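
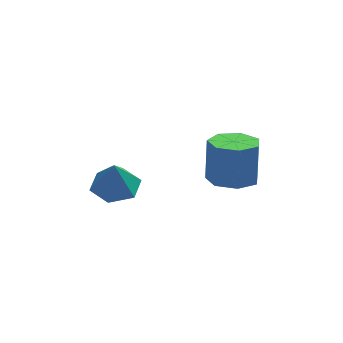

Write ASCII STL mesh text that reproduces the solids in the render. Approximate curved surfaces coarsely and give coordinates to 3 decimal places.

solid 
facet normal -0.111 -0.326 -0.939
outer loop
vertex 1.402 -4.01 2.873
vertex 0.488 -4.109 3.015
vertex 0.949 -3.364 2.702
endloop
endfacet
facet normal 0.820 0.503 -0.272
outer loop
vertex 1.402 -4.01 2.873
vertex 0.949 -3.364 2.702
vertex 1.586 -3.473 4.422
endloop
endfacet
facet normal 0.820 0.504 -0.272
outer loop
vertex 1.586 -3.473 4.422
vertex 0.949 -3.364 2.702
vertex 1.133 -2.827 4.252
endloop
endfacet
facet normal 0.112 0.326 0.939
outer loop
vertex 1.586 -3.473 4.422
vertex 1.133 -2.827 4.252
vertex 0.672 -3.571 4.565
endloop
endfacet
facet normal -0.112 -0.325 -0.939
outer loop
vertex 0.949 -3.364 2.702
vertex 0.488 -4.109 3.015
vertex 0.149 -3.278 2.768
endloop
endfacet
facet normal 0.073 0.940 -0.334
outer loop
vertex 0.949 -3.364 2.702
vertex 0.149 -3.278 2.768
vertex 1.133 -2.827 4.252
endloop
endfacet
facet normal 0.074 0.939 -0.335
outer loop
vertex 1.133 -2.827 4.252
vertex 0.149 -3.278 2.768
vertex 0.334 -2.741 4.317
endloop
endfacet
facet normal 0.111 0.326 0.939
outer loop
vertex 1.133 -2.827 4.252
vertex 0.334 -2.741 4.317
vertex 0.672 -3.571 4.565
endloop
endfacet
facet normal -0.112 -0.325 -0.939
outer loop
vertex 0.149 -3.278 2.768
vertex 0.488 -4.109 3.015
vertex -0.395 -3.818 3.02
endloop
endfacet
facet normal -0.730 0.668 -0.144
outer loop
vertex 0.149 -3.278 2.768
vertex -0.395 -3.818 3.02
vertex 0.334 -2.741 4.317
endloop
endfacet
facet normal -0.729 0.668 -0.145
outer loop
vertex 0.334 -2.741 4.317
vertex -0.395 -3.818 3.02
vertex -0.211 -3.281 4.569
endloop
endfacet
facet normal 0.111 0.326 0.939
outer loop
vertex 0.334 -2.741 4.317
vertex -0.211 -3.281 4.569
vertex 0.672 -3.571 4.565
endloop
endfacet
facet normal -0.112 -0.325 -0.939
outer loop
vertex -0.395 -3.818 3.02
vertex 0.488 -4.109 3.015
vertex -0.275 -4.576 3.268
endloop
endfacet
facet normal -0.983 -0.105 0.153
outer loop
vertex -0.395 -3.818 3.02
vertex -0.275 -4.576 3.268
vertex -0.211 -3.281 4.569
endloop
endfacet
facet normal -0.983 -0.105 0.153
outer loop
vertex -0.211 -3.281 4.569
vertex -0.275 -4.576 3.268
vertex -0.091 -4.039 4.817
endloop
endfacet
facet normal 0.111 0.325 0.939
outer loop
vertex -0.211 -3.281 4.569
vertex -0.091 -4.039 4.817
vertex 0.672 -3.571 4.565
endloop
endfacet
facet normal -0.112 -0.326 -0.939
outer loop
vertex -0.275 -4.576 3.268
vertex 0.488 -4.109 3.015
vertex 0.42 -4.982 3.326
endloop
endfacet
facet normal -0.496 -0.801 0.336
outer loop
vertex -0.275 -4.576 3.268
vertex 0.42 -4.982 3.326
vertex -0.091 -4.039 4.817
endloop
endfacet
facet normal -0.496 -0.800 0.336
outer loop
vertex -0.091 -4.039 4.817
vertex 0.42 -4.982 3.326
vertex 0.604 -4.445 4.876
endloop
endfacet
facet normal 0.110 0.326 0.939
outer loop
vertex -0.091 -4.039 4.817
vertex 0.604 -4.445 4.876
vertex 0.672 -3.571 4.565
endloop
endfacet
facet normal -0.112 -0.326 -0.939
outer loop
vertex 0.42 -4.982 3.326
vertex 0.488 -4.109 3.015
vertex 1.166 -4.731 3.15
endloop
endfacet
facet normal 0.363 -0.893 0.266
outer loop
vertex 0.42 -4.982 3.326
vertex 1.166 -4.731 3.15
vertex 0.604 -4.445 4.876
endloop
endfacet
facet normal 0.364 -0.892 0.266
outer loop
vertex 0.604 -4.445 4.876
vertex 1.166 -4.731 3.15
vertex 1.35 -4.193 4.7
endloop
endfacet
facet normal 0.112 0.325 0.939
outer loop
vertex 0.604 -4.445 4.876
vertex 1.35 -4.193 4.7
vertex 0.672 -3.571 4.565
endloop
endfacet
facet normal -0.111 -0.325 -0.939
outer loop
vertex 1.166 -4.731 3.15
vertex 0.488 -4.109 3.015
vertex 1.402 -4.01 2.873
endloop
endfacet
facet normal 0.950 -0.313 -0.004
outer loop
vertex 1.166 -4.731 3.15
vertex 1.402 -4.01 2.873
vertex 1.35 -4.193 4.7
endloop
endfacet
facet normal 0.950 -0.313 -0.004
outer loop
vertex 1.35 -4.193 4.7
vertex 1.402 -4.01 2.873
vertex 1.586 -3.473 4.422
endloop
endfacet
facet normal 0.112 0.326 0.939
outer loop
vertex 1.35 -4.193 4.7
vertex 1.586 -3.473 4.422
vertex 0.672 -3.571 4.565
endloop
endfacet
facet normal 0.047 0.108 -0.993
outer loop
vertex -2.301 -2.328 1.911
vertex -3.229 -2.35 1.865
vertex -2.788 -1.539 1.974
endloop
endfacet
facet normal 0.698 0.383 0.605
outer loop
vertex -2.301 -2.328 1.911
vertex -2.788 -1.539 1.974
vertex -3.291 -2.49 3.155
endloop
endfacet
facet normal 0.048 0.107 -0.993
outer loop
vertex -2.788 -1.539 1.974
vertex -3.229 -2.35 1.865
vertex -3.716 -1.56 1.927
endloop
endfacet
facet normal -0.049 0.788 0.614
outer loop
vertex -2.788 -1.539 1.974
vertex -3.716 -1.56 1.927
vertex -3.291 -2.49 3.155
endloop
endfacet
facet normal 0.048 0.107 -0.993
outer loop
vertex -3.716 -1.56 1.927
vertex -3.229 -2.35 1.865
vertex -4.158 -2.371 1.818
endloop
endfacet
facet normal -0.772 0.349 0.532
outer loop
vertex -3.716 -1.56 1.927
vertex -4.158 -2.371 1.818
vertex -3.291 -2.49 3.155
endloop
endfacet
facet normal 0.048 0.109 -0.993
outer loop
vertex -4.158 -2.371 1.818
vertex -3.229 -2.35 1.865
vertex -3.671 -3.161 1.755
endloop
endfacet
facet normal -0.748 -0.496 0.441
outer loop
vertex -4.158 -2.371 1.818
vertex -3.671 -3.161 1.755
vertex -3.291 -2.49 3.155
endloop
endfacet
facet normal 0.048 0.109 -0.993
outer loop
vertex -3.671 -3.161 1.755
vertex -3.229 -2.35 1.865
vertex -2.742 -3.14 1.802
endloop
endfacet
facet normal -0.002 -0.902 0.433
outer loop
vertex -3.671 -3.161 1.755
vertex -2.742 -3.14 1.802
vertex -3.291 -2.49 3.155
endloop
endfacet
facet normal 0.047 0.108 -0.993
outer loop
vertex -2.742 -3.14 1.802
vertex -3.229 -2.35 1.865
vertex -2.301 -2.328 1.911
endloop
endfacet
facet normal 0.722 -0.461 0.515
outer loop
vertex -2.742 -3.14 1.802
vertex -2.301 -2.328 1.911
vertex -3.291 -2.49 3.155
endloop
endfacet

endsolid


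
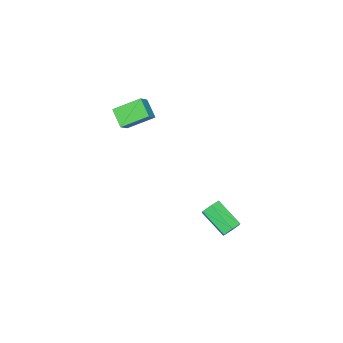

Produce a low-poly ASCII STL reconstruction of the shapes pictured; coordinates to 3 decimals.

solid 
facet normal 0.143 0.853 -0.502
outer loop
vertex -0.216 3.754 -3.953
vertex -0.57 3.476 -4.527
vertex -0.938 3.84 -4.013
endloop
endfacet
facet normal -0.011 0.509 0.861
outer loop
vertex -0.216 3.754 -3.953
vertex -0.938 3.84 -4.013
vertex -0.515 1.963 -2.899
endloop
endfacet
facet normal -0.010 0.509 0.861
outer loop
vertex -0.515 1.963 -2.899
vertex -0.938 3.84 -4.013
vertex -1.238 2.049 -2.958
endloop
endfacet
facet normal -0.142 -0.853 0.503
outer loop
vertex -0.515 1.963 -2.899
vertex -1.238 2.049 -2.958
vertex -0.87 1.684 -3.473
endloop
endfacet
facet normal 0.142 0.853 -0.502
outer loop
vertex -0.938 3.84 -4.013
vertex -0.57 3.476 -4.527
vertex -1.293 3.561 -4.587
endloop
endfacet
facet normal -0.862 0.356 0.360
outer loop
vertex -0.938 3.84 -4.013
vertex -1.293 3.561 -4.587
vertex -1.238 2.049 -2.958
endloop
endfacet
facet normal -0.863 0.356 0.359
outer loop
vertex -1.238 2.049 -2.958
vertex -1.293 3.561 -4.587
vertex -1.592 1.77 -3.532
endloop
endfacet
facet normal -0.143 -0.853 0.502
outer loop
vertex -1.238 2.049 -2.958
vertex -1.592 1.77 -3.532
vertex -0.87 1.684 -3.473
endloop
endfacet
facet normal 0.142 0.853 -0.502
outer loop
vertex -1.293 3.561 -4.587
vertex -0.57 3.476 -4.527
vertex -0.925 3.197 -5.101
endloop
endfacet
facet normal -0.852 -0.153 -0.501
outer loop
vertex -1.293 3.561 -4.587
vertex -0.925 3.197 -5.101
vertex -1.592 1.77 -3.532
endloop
endfacet
facet normal -0.852 -0.153 -0.501
outer loop
vertex -1.592 1.77 -3.532
vertex -0.925 3.197 -5.101
vertex -1.224 1.406 -4.047
endloop
endfacet
facet normal -0.143 -0.853 0.501
outer loop
vertex -1.592 1.77 -3.532
vertex -1.224 1.406 -4.047
vertex -0.87 1.684 -3.473
endloop
endfacet
facet normal 0.142 0.853 -0.503
outer loop
vertex -0.925 3.197 -5.101
vertex -0.57 3.476 -4.527
vertex -0.202 3.111 -5.042
endloop
endfacet
facet normal 0.010 -0.508 -0.861
outer loop
vertex -0.925 3.197 -5.101
vertex -0.202 3.111 -5.042
vertex -1.224 1.406 -4.047
endloop
endfacet
facet normal 0.011 -0.509 -0.861
outer loop
vertex -1.224 1.406 -4.047
vertex -0.202 3.111 -5.042
vertex -0.502 1.32 -3.987
endloop
endfacet
facet normal -0.143 -0.853 0.502
outer loop
vertex -1.224 1.406 -4.047
vertex -0.502 1.32 -3.987
vertex -0.87 1.684 -3.473
endloop
endfacet
facet normal 0.143 0.853 -0.502
outer loop
vertex -0.202 3.111 -5.042
vertex -0.57 3.476 -4.527
vertex 0.152 3.39 -4.468
endloop
endfacet
facet normal 0.863 -0.356 -0.359
outer loop
vertex -0.202 3.111 -5.042
vertex 0.152 3.39 -4.468
vertex -0.502 1.32 -3.987
endloop
endfacet
facet normal 0.862 -0.356 -0.360
outer loop
vertex -0.502 1.32 -3.987
vertex 0.152 3.39 -4.468
vertex -0.147 1.599 -3.413
endloop
endfacet
facet normal -0.142 -0.853 0.502
outer loop
vertex -0.502 1.32 -3.987
vertex -0.147 1.599 -3.413
vertex -0.87 1.684 -3.473
endloop
endfacet
facet normal 0.143 0.853 -0.501
outer loop
vertex 0.152 3.39 -4.468
vertex -0.57 3.476 -4.527
vertex -0.216 3.754 -3.953
endloop
endfacet
facet normal 0.852 0.153 0.501
outer loop
vertex 0.152 3.39 -4.468
vertex -0.216 3.754 -3.953
vertex -0.147 1.599 -3.413
endloop
endfacet
facet normal 0.852 0.153 0.501
outer loop
vertex -0.147 1.599 -3.413
vertex -0.216 3.754 -3.953
vertex -0.515 1.963 -2.899
endloop
endfacet
facet normal -0.142 -0.853 0.502
outer loop
vertex -0.147 1.599 -3.413
vertex -0.515 1.963 -2.899
vertex -0.87 1.684 -3.473
endloop
endfacet
facet normal -0.568 0.674 0.472
outer loop
vertex -0.346 -3.1 5.051
vertex 0.218 -2.087 4.283
vertex -1.199 -3.245 4.233
endloop
endfacet
facet normal -0.406 -0.728 0.552
outer loop
vertex -0.098 -4.553 3.317
vertex -0.346 -3.1 5.051
vertex -1.199 -3.245 4.233
endloop
endfacet
facet normal -0.568 0.674 0.473
outer loop
vertex -1.199 -3.245 4.233
vertex 0.218 -2.087 4.283
vertex -0.635 -2.232 3.466
endloop
endfacet
facet normal -0.716 -0.122 -0.687
outer loop
vertex -0.635 -2.232 3.466
vertex -0.098 -4.553 3.317
vertex -1.199 -3.245 4.233
endloop
endfacet
facet normal 0.716 0.122 0.687
outer loop
vertex -0.346 -3.1 5.051
vertex 1.319 -3.395 3.367
vertex 0.218 -2.087 4.283
endloop
endfacet
facet normal -0.405 -0.728 0.552
outer loop
vertex 0.755 -4.408 4.134
vertex -0.346 -3.1 5.051
vertex -0.098 -4.553 3.317
endloop
endfacet
facet normal 0.716 0.121 0.687
outer loop
vertex 0.755 -4.408 4.134
vertex 1.319 -3.395 3.367
vertex -0.346 -3.1 5.051
endloop
endfacet
facet normal 0.405 0.728 -0.553
outer loop
vertex 0.218 -2.087 4.283
vertex 1.319 -3.395 3.367
vertex -0.635 -2.232 3.466
endloop
endfacet
facet normal -0.717 -0.122 -0.687
outer loop
vertex 0.466 -3.54 2.549
vertex -0.098 -4.553 3.317
vertex -0.635 -2.232 3.466
endloop
endfacet
facet normal 0.406 0.728 -0.552
outer loop
vertex -0.635 -2.232 3.466
vertex 1.319 -3.395 3.367
vertex 0.466 -3.54 2.549
endloop
endfacet
facet normal 0.567 -0.674 -0.473
outer loop
vertex 0.466 -3.54 2.549
vertex 0.755 -4.408 4.134
vertex -0.098 -4.553 3.317
endloop
endfacet
facet normal 0.568 -0.674 -0.473
outer loop
vertex 1.319 -3.395 3.367
vertex 0.755 -4.408 4.134
vertex 0.466 -3.54 2.549
endloop
endfacet

endsolid


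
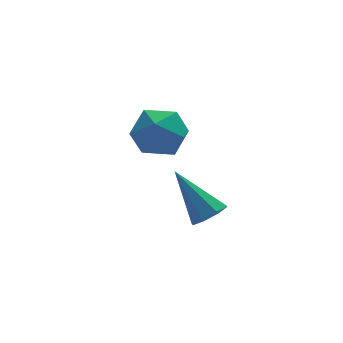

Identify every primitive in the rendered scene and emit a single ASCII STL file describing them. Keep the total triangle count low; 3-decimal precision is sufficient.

solid 
facet normal 0.389 -0.551 -0.738
outer loop
vertex 1.746 -1.949 -4.016
vertex 1.119 -2.202 -4.158
vertex 1.486 -1.657 -4.371
endloop
endfacet
facet normal 0.624 0.763 0.170
outer loop
vertex 1.746 -1.949 -4.016
vertex 1.486 -1.657 -4.371
vertex 0.341 -1.098 -2.682
endloop
endfacet
facet normal 0.389 -0.551 -0.739
outer loop
vertex 1.486 -1.657 -4.371
vertex 1.119 -2.202 -4.158
vertex 1.011 -1.684 -4.601
endloop
endfacet
facet normal 0.075 0.961 -0.267
outer loop
vertex 1.486 -1.657 -4.371
vertex 1.011 -1.684 -4.601
vertex 0.341 -1.098 -2.682
endloop
endfacet
facet normal 0.390 -0.550 -0.738
outer loop
vertex 1.011 -1.684 -4.601
vertex 1.119 -2.202 -4.158
vertex 0.6 -2.014 -4.572
endloop
endfacet
facet normal -0.587 0.694 -0.417
outer loop
vertex 1.011 -1.684 -4.601
vertex 0.6 -2.014 -4.572
vertex 0.341 -1.098 -2.682
endloop
endfacet
facet normal 0.389 -0.551 -0.738
outer loop
vertex 0.6 -2.014 -4.572
vertex 1.119 -2.202 -4.158
vertex 0.493 -2.454 -4.3
endloop
endfacet
facet normal -0.974 0.119 -0.191
outer loop
vertex 0.6 -2.014 -4.572
vertex 0.493 -2.454 -4.3
vertex 0.341 -1.098 -2.682
endloop
endfacet
facet normal 0.389 -0.552 -0.737
outer loop
vertex 0.493 -2.454 -4.3
vertex 1.119 -2.202 -4.158
vertex 0.753 -2.746 -3.944
endloop
endfacet
facet normal -0.860 -0.428 0.278
outer loop
vertex 0.493 -2.454 -4.3
vertex 0.753 -2.746 -3.944
vertex 0.341 -1.098 -2.682
endloop
endfacet
facet normal 0.389 -0.552 -0.737
outer loop
vertex 0.753 -2.746 -3.944
vertex 1.119 -2.202 -4.158
vertex 1.227 -2.719 -3.714
endloop
endfacet
facet normal -0.311 -0.626 0.715
outer loop
vertex 0.753 -2.746 -3.944
vertex 1.227 -2.719 -3.714
vertex 0.341 -1.098 -2.682
endloop
endfacet
facet normal 0.389 -0.552 -0.737
outer loop
vertex 1.227 -2.719 -3.714
vertex 1.119 -2.202 -4.158
vertex 1.638 -2.389 -3.744
endloop
endfacet
facet normal 0.351 -0.359 0.865
outer loop
vertex 1.227 -2.719 -3.714
vertex 1.638 -2.389 -3.744
vertex 0.341 -1.098 -2.682
endloop
endfacet
facet normal 0.390 -0.552 -0.738
outer loop
vertex 1.638 -2.389 -3.744
vertex 1.119 -2.202 -4.158
vertex 1.746 -1.949 -4.016
endloop
endfacet
facet normal 0.738 0.215 0.640
outer loop
vertex 1.638 -2.389 -3.744
vertex 1.746 -1.949 -4.016
vertex 0.341 -1.098 -2.682
endloop
endfacet
facet normal -0.730 -0.600 0.327
outer loop
vertex -0.305 1.664 -2.627
vertex 0.248 0.793 -2.991
vertex 0.407 1.155 -1.971
endloop
endfacet
facet normal -0.683 -0.014 0.731
outer loop
vertex -0.305 1.664 -2.627
vertex 0.407 1.155 -1.971
vertex 0.365 2.248 -1.99
endloop
endfacet
facet normal -0.774 0.554 0.307
outer loop
vertex -0.305 1.664 -2.627
vertex 0.365 2.248 -1.99
vertex 0.18 2.561 -3.022
endloop
endfacet
facet normal -0.878 0.317 -0.359
outer loop
vertex -0.305 1.664 -2.627
vertex 0.18 2.561 -3.022
vertex 0.108 1.662 -3.64
endloop
endfacet
facet normal -0.851 -0.396 -0.346
outer loop
vertex -0.305 1.664 -2.627
vertex 0.108 1.662 -3.64
vertex 0.248 0.793 -2.991
endloop
endfacet
facet normal -0.022 0.017 1.000
outer loop
vertex 0.365 2.248 -1.99
vertex 0.407 1.155 -1.971
vertex 1.332 1.738 -1.96
endloop
endfacet
facet normal -0.099 -0.933 0.346
outer loop
vertex 0.407 1.155 -1.971
vertex 0.248 0.793 -2.991
vertex 1.26 0.839 -2.578
endloop
endfacet
facet normal -0.294 -0.602 -0.742
outer loop
vertex 0.248 0.793 -2.991
vertex 0.108 1.662 -3.64
vertex 1.075 1.152 -3.61
endloop
endfacet
facet normal -0.338 0.551 -0.763
outer loop
vertex 0.108 1.662 -3.64
vertex 0.18 2.561 -3.022
vertex 1.033 2.245 -3.629
endloop
endfacet
facet normal -0.171 0.934 0.314
outer loop
vertex 0.18 2.561 -3.022
vertex 0.365 2.248 -1.99
vertex 1.192 2.607 -2.609
endloop
endfacet
facet normal 0.878 -0.317 0.359
outer loop
vertex 1.745 1.736 -2.973
vertex 1.332 1.738 -1.96
vertex 1.26 0.839 -2.578
endloop
endfacet
facet normal 0.774 -0.554 -0.307
outer loop
vertex 1.745 1.736 -2.973
vertex 1.26 0.839 -2.578
vertex 1.075 1.152 -3.61
endloop
endfacet
facet normal 0.683 0.014 -0.731
outer loop
vertex 1.745 1.736 -2.973
vertex 1.075 1.152 -3.61
vertex 1.033 2.245 -3.629
endloop
endfacet
facet normal 0.730 0.600 -0.327
outer loop
vertex 1.745 1.736 -2.973
vertex 1.033 2.245 -3.629
vertex 1.192 2.607 -2.609
endloop
endfacet
facet normal 0.851 0.396 0.346
outer loop
vertex 1.745 1.736 -2.973
vertex 1.192 2.607 -2.609
vertex 1.332 1.738 -1.96
endloop
endfacet
facet normal 0.338 -0.551 0.763
outer loop
vertex 1.26 0.839 -2.578
vertex 1.332 1.738 -1.96
vertex 0.407 1.155 -1.971
endloop
endfacet
facet normal 0.171 -0.934 -0.314
outer loop
vertex 1.075 1.152 -3.61
vertex 1.26 0.839 -2.578
vertex 0.248 0.793 -2.991
endloop
endfacet
facet normal 0.022 -0.017 -1.000
outer loop
vertex 1.033 2.245 -3.629
vertex 1.075 1.152 -3.61
vertex 0.108 1.662 -3.64
endloop
endfacet
facet normal 0.099 0.933 -0.346
outer loop
vertex 1.192 2.607 -2.609
vertex 1.033 2.245 -3.629
vertex 0.18 2.561 -3.022
endloop
endfacet
facet normal 0.294 0.602 0.742
outer loop
vertex 1.332 1.738 -1.96
vertex 1.192 2.607 -2.609
vertex 0.365 2.248 -1.99
endloop
endfacet

endsolid


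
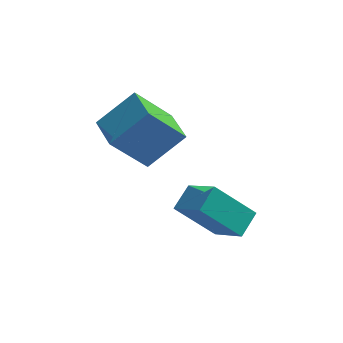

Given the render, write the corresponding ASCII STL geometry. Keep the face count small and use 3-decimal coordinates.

solid 
facet normal -0.723 -0.033 0.690
outer loop
vertex 0.206 -2.979 -0.155
vertex 0.584 -2.138 0.281
vertex -0.721 -2.082 -1.083
endloop
endfacet
facet normal -0.371 -0.825 -0.427
outer loop
vertex 0.616 -2.022 -2.361
vertex 0.206 -2.979 -0.155
vertex -0.721 -2.082 -1.083
endloop
endfacet
facet normal -0.723 -0.032 0.690
outer loop
vertex -0.721 -2.082 -1.083
vertex 0.584 -2.138 0.281
vertex -0.343 -1.241 -0.648
endloop
endfacet
facet normal -0.584 0.564 -0.584
outer loop
vertex -0.343 -1.241 -0.648
vertex 0.616 -2.022 -2.361
vertex -0.721 -2.082 -1.083
endloop
endfacet
facet normal 0.583 -0.565 0.584
outer loop
vertex 0.206 -2.979 -0.155
vertex 1.921 -2.078 -0.997
vertex 0.584 -2.138 0.281
endloop
endfacet
facet normal -0.371 -0.825 -0.427
outer loop
vertex 1.543 -2.919 -1.432
vertex 0.206 -2.979 -0.155
vertex 0.616 -2.022 -2.361
endloop
endfacet
facet normal 0.583 -0.564 0.584
outer loop
vertex 1.543 -2.919 -1.432
vertex 1.921 -2.078 -0.997
vertex 0.206 -2.979 -0.155
endloop
endfacet
facet normal 0.371 0.825 0.427
outer loop
vertex 0.584 -2.138 0.281
vertex 1.921 -2.078 -0.997
vertex -0.343 -1.241 -0.648
endloop
endfacet
facet normal -0.583 0.565 -0.584
outer loop
vertex 0.994 -1.181 -1.925
vertex 0.616 -2.022 -2.361
vertex -0.343 -1.241 -0.648
endloop
endfacet
facet normal 0.371 0.825 0.427
outer loop
vertex -0.343 -1.241 -0.648
vertex 1.921 -2.078 -0.997
vertex 0.994 -1.181 -1.925
endloop
endfacet
facet normal 0.723 0.033 -0.690
outer loop
vertex 0.994 -1.181 -1.925
vertex 1.543 -2.919 -1.432
vertex 0.616 -2.022 -2.361
endloop
endfacet
facet normal 0.723 0.032 -0.691
outer loop
vertex 1.921 -2.078 -0.997
vertex 1.543 -2.919 -1.432
vertex 0.994 -1.181 -1.925
endloop
endfacet
facet normal -0.677 -0.383 -0.629
outer loop
vertex -2.834 -1.508 1.487
vertex -3.457 -0.301 1.422
vertex -1.693 -1.001 -0.05
endloop
endfacet
facet normal 0.458 -0.888 0.047
outer loop
vertex -0.523 -0.339 1.038
vertex -2.834 -1.508 1.487
vertex -1.693 -1.001 -0.05
endloop
endfacet
facet normal -0.677 -0.383 -0.629
outer loop
vertex -1.693 -1.001 -0.05
vertex -3.457 -0.301 1.422
vertex -2.316 0.206 -0.115
endloop
endfacet
facet normal 0.577 0.256 -0.776
outer loop
vertex -2.316 0.206 -0.115
vertex -0.523 -0.339 1.038
vertex -1.693 -1.001 -0.05
endloop
endfacet
facet normal -0.577 -0.256 0.776
outer loop
vertex -2.834 -1.508 1.487
vertex -2.287 0.361 2.51
vertex -3.457 -0.301 1.422
endloop
endfacet
facet normal 0.458 -0.888 0.047
outer loop
vertex -1.664 -0.846 2.575
vertex -2.834 -1.508 1.487
vertex -0.523 -0.339 1.038
endloop
endfacet
facet normal -0.577 -0.256 0.776
outer loop
vertex -1.664 -0.846 2.575
vertex -2.287 0.361 2.51
vertex -2.834 -1.508 1.487
endloop
endfacet
facet normal -0.458 0.888 -0.047
outer loop
vertex -3.457 -0.301 1.422
vertex -2.287 0.361 2.51
vertex -2.316 0.206 -0.115
endloop
endfacet
facet normal 0.577 0.256 -0.776
outer loop
vertex -1.146 0.868 0.973
vertex -0.523 -0.339 1.038
vertex -2.316 0.206 -0.115
endloop
endfacet
facet normal -0.458 0.888 -0.047
outer loop
vertex -2.316 0.206 -0.115
vertex -2.287 0.361 2.51
vertex -1.146 0.868 0.973
endloop
endfacet
facet normal 0.677 0.383 0.629
outer loop
vertex -1.146 0.868 0.973
vertex -1.664 -0.846 2.575
vertex -0.523 -0.339 1.038
endloop
endfacet
facet normal 0.677 0.383 0.629
outer loop
vertex -2.287 0.361 2.51
vertex -1.664 -0.846 2.575
vertex -1.146 0.868 0.973
endloop
endfacet

endsolid


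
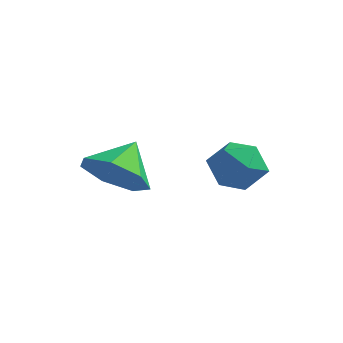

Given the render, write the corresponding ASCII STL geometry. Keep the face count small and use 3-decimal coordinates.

solid 
facet normal -0.040 -0.820 -0.571
outer loop
vertex 1.164 1.041 -2.053
vertex 0.234 0.807 -1.651
vertex 0.452 1.381 -2.491
endloop
endfacet
facet normal 0.521 0.829 -0.203
outer loop
vertex 1.164 1.041 -2.053
vertex 0.452 1.381 -2.491
vertex 0.286 1.873 -0.909
endloop
endfacet
facet normal -0.040 -0.820 -0.571
outer loop
vertex 0.452 1.381 -2.491
vertex 0.234 0.807 -1.651
vertex -0.424 1.289 -2.297
endloop
endfacet
facet normal -0.167 0.936 -0.309
outer loop
vertex 0.452 1.381 -2.491
vertex -0.424 1.289 -2.297
vertex 0.286 1.873 -0.909
endloop
endfacet
facet normal -0.040 -0.820 -0.571
outer loop
vertex -0.424 1.289 -2.297
vertex 0.234 0.807 -1.651
vertex -0.805 0.834 -1.617
endloop
endfacet
facet normal -0.711 0.699 0.070
outer loop
vertex -0.424 1.289 -2.297
vertex -0.805 0.834 -1.617
vertex 0.286 1.873 -0.909
endloop
endfacet
facet normal -0.040 -0.820 -0.571
outer loop
vertex -0.805 0.834 -1.617
vertex 0.234 0.807 -1.651
vertex -0.404 0.359 -0.963
endloop
endfacet
facet normal -0.703 0.297 0.647
outer loop
vertex -0.805 0.834 -1.617
vertex -0.404 0.359 -0.963
vertex 0.286 1.873 -0.909
endloop
endfacet
facet normal -0.041 -0.820 -0.572
outer loop
vertex -0.404 0.359 -0.963
vertex 0.234 0.807 -1.651
vertex 0.477 0.221 -0.828
endloop
endfacet
facet normal -0.147 0.032 0.989
outer loop
vertex -0.404 0.359 -0.963
vertex 0.477 0.221 -0.828
vertex 0.286 1.873 -0.909
endloop
endfacet
facet normal -0.041 -0.820 -0.572
outer loop
vertex 0.477 0.221 -0.828
vertex 0.234 0.807 -1.651
vertex 1.175 0.524 -1.312
endloop
endfacet
facet normal 0.536 0.103 0.838
outer loop
vertex 0.477 0.221 -0.828
vertex 1.175 0.524 -1.312
vertex 0.286 1.873 -0.909
endloop
endfacet
facet normal -0.041 -0.820 -0.571
outer loop
vertex 1.175 0.524 -1.312
vertex 0.234 0.807 -1.651
vertex 1.164 1.041 -2.053
endloop
endfacet
facet normal 0.834 0.458 0.307
outer loop
vertex 1.175 0.524 -1.312
vertex 1.164 1.041 -2.053
vertex 0.286 1.873 -0.909
endloop
endfacet
facet normal -0.130 0.169 0.977
outer loop
vertex 1.845 4.271 -1.686
vertex 2.091 3.409 -1.504
vertex 2.724 4.069 -1.534
endloop
endfacet
facet normal 0.065 0.766 0.640
outer loop
vertex 1.845 4.271 -1.686
vertex 2.724 4.069 -1.534
vertex 2.497 4.648 -2.204
endloop
endfacet
facet normal -0.416 0.900 0.131
outer loop
vertex 1.845 4.271 -1.686
vertex 2.497 4.648 -2.204
vertex 1.724 4.347 -2.589
endloop
endfacet
facet normal -0.910 0.385 0.154
outer loop
vertex 1.845 4.271 -1.686
vertex 1.724 4.347 -2.589
vertex 1.473 3.581 -2.156
endloop
endfacet
facet normal -0.733 -0.066 0.677
outer loop
vertex 1.845 4.271 -1.686
vertex 1.473 3.581 -2.156
vertex 2.091 3.409 -1.504
endloop
endfacet
facet normal 0.693 0.645 0.322
outer loop
vertex 2.497 4.648 -2.204
vertex 2.724 4.069 -1.534
vertex 3.147 4.019 -2.344
endloop
endfacet
facet normal 0.377 -0.322 0.869
outer loop
vertex 2.724 4.069 -1.534
vertex 2.091 3.409 -1.504
vertex 2.896 3.253 -1.911
endloop
endfacet
facet normal -0.599 -0.704 0.382
outer loop
vertex 2.091 3.409 -1.504
vertex 1.473 3.581 -2.156
vertex 2.123 2.952 -2.296
endloop
endfacet
facet normal -0.885 0.028 -0.464
outer loop
vertex 1.473 3.581 -2.156
vertex 1.724 4.347 -2.589
vertex 1.896 3.531 -2.966
endloop
endfacet
facet normal -0.086 0.861 -0.501
outer loop
vertex 1.724 4.347 -2.589
vertex 2.497 4.648 -2.204
vertex 2.529 4.191 -2.996
endloop
endfacet
facet normal 0.910 -0.385 -0.154
outer loop
vertex 2.775 3.329 -2.814
vertex 3.147 4.019 -2.344
vertex 2.896 3.253 -1.911
endloop
endfacet
facet normal 0.416 -0.900 -0.131
outer loop
vertex 2.775 3.329 -2.814
vertex 2.896 3.253 -1.911
vertex 2.123 2.952 -2.296
endloop
endfacet
facet normal -0.065 -0.766 -0.640
outer loop
vertex 2.775 3.329 -2.814
vertex 2.123 2.952 -2.296
vertex 1.896 3.531 -2.966
endloop
endfacet
facet normal 0.130 -0.169 -0.977
outer loop
vertex 2.775 3.329 -2.814
vertex 1.896 3.531 -2.966
vertex 2.529 4.191 -2.996
endloop
endfacet
facet normal 0.733 0.066 -0.677
outer loop
vertex 2.775 3.329 -2.814
vertex 2.529 4.191 -2.996
vertex 3.147 4.019 -2.344
endloop
endfacet
facet normal 0.885 -0.028 0.464
outer loop
vertex 2.896 3.253 -1.911
vertex 3.147 4.019 -2.344
vertex 2.724 4.069 -1.534
endloop
endfacet
facet normal 0.086 -0.861 0.501
outer loop
vertex 2.123 2.952 -2.296
vertex 2.896 3.253 -1.911
vertex 2.091 3.409 -1.504
endloop
endfacet
facet normal -0.693 -0.645 -0.322
outer loop
vertex 1.896 3.531 -2.966
vertex 2.123 2.952 -2.296
vertex 1.473 3.581 -2.156
endloop
endfacet
facet normal -0.377 0.322 -0.869
outer loop
vertex 2.529 4.191 -2.996
vertex 1.896 3.531 -2.966
vertex 1.724 4.347 -2.589
endloop
endfacet
facet normal 0.599 0.704 -0.382
outer loop
vertex 3.147 4.019 -2.344
vertex 2.529 4.191 -2.996
vertex 2.497 4.648 -2.204
endloop
endfacet

endsolid


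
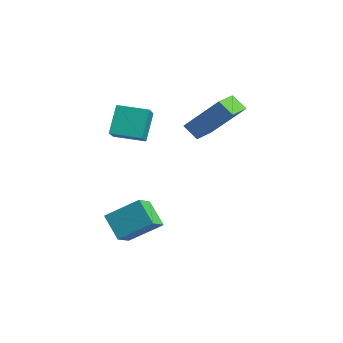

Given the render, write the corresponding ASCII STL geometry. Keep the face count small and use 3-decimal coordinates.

solid 
facet normal -0.670 -0.178 0.720
outer loop
vertex 1.163 -3.017 -3.508
vertex 1.799 -1.925 -2.646
vertex 0.616 -2.415 -3.868
endloop
endfacet
facet normal -0.415 -0.714 -0.564
outer loop
vertex 1.441 -2.195 -4.754
vertex 1.163 -3.017 -3.508
vertex 0.616 -2.415 -3.868
endloop
endfacet
facet normal -0.670 -0.178 0.720
outer loop
vertex 0.616 -2.415 -3.868
vertex 1.799 -1.925 -2.646
vertex 1.252 -1.322 -3.006
endloop
endfacet
facet normal -0.615 0.677 -0.405
outer loop
vertex 1.252 -1.322 -3.006
vertex 1.441 -2.195 -4.754
vertex 0.616 -2.415 -3.868
endloop
endfacet
facet normal 0.615 -0.677 0.404
outer loop
vertex 1.163 -3.017 -3.508
vertex 2.624 -1.705 -3.532
vertex 1.799 -1.925 -2.646
endloop
endfacet
facet normal -0.416 -0.714 -0.564
outer loop
vertex 1.988 -2.798 -4.394
vertex 1.163 -3.017 -3.508
vertex 1.441 -2.195 -4.754
endloop
endfacet
facet normal 0.615 -0.677 0.405
outer loop
vertex 1.988 -2.798 -4.394
vertex 2.624 -1.705 -3.532
vertex 1.163 -3.017 -3.508
endloop
endfacet
facet normal 0.415 0.714 0.564
outer loop
vertex 1.799 -1.925 -2.646
vertex 2.624 -1.705 -3.532
vertex 1.252 -1.322 -3.006
endloop
endfacet
facet normal -0.614 0.677 -0.405
outer loop
vertex 2.077 -1.103 -3.892
vertex 1.441 -2.195 -4.754
vertex 1.252 -1.322 -3.006
endloop
endfacet
facet normal 0.415 0.714 0.563
outer loop
vertex 1.252 -1.322 -3.006
vertex 2.624 -1.705 -3.532
vertex 2.077 -1.103 -3.892
endloop
endfacet
facet normal 0.670 0.178 -0.720
outer loop
vertex 2.077 -1.103 -3.892
vertex 1.988 -2.798 -4.394
vertex 1.441 -2.195 -4.754
endloop
endfacet
facet normal 0.670 0.178 -0.720
outer loop
vertex 2.624 -1.705 -3.532
vertex 1.988 -2.798 -4.394
vertex 2.077 -1.103 -3.892
endloop
endfacet
facet normal -0.638 0.770 0.019
outer loop
vertex -0.793 2.733 1.189
vertex -0.357 3.108 0.604
vertex -1.964 1.799 -0.283
endloop
endfacet
facet normal -0.531 -0.457 0.713
outer loop
vertex -1.263 0.952 -0.304
vertex -0.793 2.733 1.189
vertex -1.964 1.799 -0.283
endloop
endfacet
facet normal -0.638 0.770 0.019
outer loop
vertex -1.964 1.799 -0.283
vertex -0.357 3.108 0.604
vertex -1.529 2.174 -0.868
endloop
endfacet
facet normal -0.558 -0.445 -0.700
outer loop
vertex -1.529 2.174 -0.868
vertex -1.263 0.952 -0.304
vertex -1.964 1.799 -0.283
endloop
endfacet
facet normal 0.558 0.444 0.701
outer loop
vertex -0.793 2.733 1.189
vertex 0.344 2.261 0.583
vertex -0.357 3.108 0.604
endloop
endfacet
facet normal -0.531 -0.458 0.713
outer loop
vertex -0.091 1.886 1.168
vertex -0.793 2.733 1.189
vertex -1.263 0.952 -0.304
endloop
endfacet
facet normal 0.558 0.445 0.700
outer loop
vertex -0.091 1.886 1.168
vertex 0.344 2.261 0.583
vertex -0.793 2.733 1.189
endloop
endfacet
facet normal 0.531 0.457 -0.713
outer loop
vertex -0.357 3.108 0.604
vertex 0.344 2.261 0.583
vertex -1.529 2.174 -0.868
endloop
endfacet
facet normal -0.558 -0.445 -0.701
outer loop
vertex -0.827 1.327 -0.889
vertex -1.263 0.952 -0.304
vertex -1.529 2.174 -0.868
endloop
endfacet
facet normal 0.531 0.458 -0.713
outer loop
vertex -1.529 2.174 -0.868
vertex 0.344 2.261 0.583
vertex -0.827 1.327 -0.889
endloop
endfacet
facet normal 0.637 -0.770 -0.019
outer loop
vertex -0.827 1.327 -0.889
vertex -0.091 1.886 1.168
vertex -1.263 0.952 -0.304
endloop
endfacet
facet normal 0.638 -0.770 -0.019
outer loop
vertex 0.344 2.261 0.583
vertex -0.091 1.886 1.168
vertex -0.827 1.327 -0.889
endloop
endfacet
facet normal -0.815 0.401 -0.418
outer loop
vertex -1.886 -1.305 0.634
vertex -1.273 -0.241 0.459
vertex -1.472 -1.745 -0.596
endloop
endfacet
facet normal -0.494 -0.858 0.140
outer loop
vertex -0.347 -2.299 -0.019
vertex -1.886 -1.305 0.634
vertex -1.472 -1.745 -0.596
endloop
endfacet
facet normal -0.815 0.401 -0.418
outer loop
vertex -1.472 -1.745 -0.596
vertex -1.273 -0.241 0.459
vertex -0.859 -0.682 -0.771
endloop
endfacet
facet normal 0.302 -0.322 -0.897
outer loop
vertex -0.859 -0.682 -0.771
vertex -0.347 -2.299 -0.019
vertex -1.472 -1.745 -0.596
endloop
endfacet
facet normal -0.302 0.322 0.897
outer loop
vertex -1.886 -1.305 0.634
vertex -0.148 -0.795 1.036
vertex -1.273 -0.241 0.459
endloop
endfacet
facet normal -0.494 -0.858 0.141
outer loop
vertex -0.761 -1.858 1.211
vertex -1.886 -1.305 0.634
vertex -0.347 -2.299 -0.019
endloop
endfacet
facet normal -0.302 0.322 0.897
outer loop
vertex -0.761 -1.858 1.211
vertex -0.148 -0.795 1.036
vertex -1.886 -1.305 0.634
endloop
endfacet
facet normal 0.495 0.858 -0.141
outer loop
vertex -1.273 -0.241 0.459
vertex -0.148 -0.795 1.036
vertex -0.859 -0.682 -0.771
endloop
endfacet
facet normal 0.302 -0.322 -0.897
outer loop
vertex 0.266 -1.235 -0.194
vertex -0.347 -2.299 -0.019
vertex -0.859 -0.682 -0.771
endloop
endfacet
facet normal 0.494 0.858 -0.141
outer loop
vertex -0.859 -0.682 -0.771
vertex -0.148 -0.795 1.036
vertex 0.266 -1.235 -0.194
endloop
endfacet
facet normal 0.815 -0.401 0.418
outer loop
vertex 0.266 -1.235 -0.194
vertex -0.761 -1.858 1.211
vertex -0.347 -2.299 -0.019
endloop
endfacet
facet normal 0.815 -0.401 0.418
outer loop
vertex -0.148 -0.795 1.036
vertex -0.761 -1.858 1.211
vertex 0.266 -1.235 -0.194
endloop
endfacet

endsolid


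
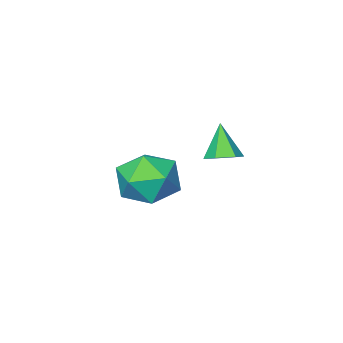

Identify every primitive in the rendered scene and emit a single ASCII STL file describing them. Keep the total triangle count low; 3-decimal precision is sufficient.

solid 
facet normal -0.975 0.223 -0.019
outer loop
vertex 3.077 0.361 -0.152
vertex 2.799 -0.846 -0.079
vertex 2.932 -0.176 0.957
endloop
endfacet
facet normal -0.599 0.749 0.284
outer loop
vertex 3.077 0.361 -0.152
vertex 2.932 -0.176 0.957
vertex 3.856 0.632 0.775
endloop
endfacet
facet normal -0.114 0.975 -0.189
outer loop
vertex 3.077 0.361 -0.152
vertex 3.856 0.632 0.775
vertex 4.294 0.461 -0.373
endloop
endfacet
facet normal -0.191 0.590 -0.784
outer loop
vertex 3.077 0.361 -0.152
vertex 4.294 0.461 -0.373
vertex 3.641 -0.452 -0.901
endloop
endfacet
facet normal -0.722 0.125 -0.680
outer loop
vertex 3.077 0.361 -0.152
vertex 3.641 -0.452 -0.901
vertex 2.799 -0.846 -0.079
endloop
endfacet
facet normal -0.249 0.475 0.844
outer loop
vertex 3.856 0.632 0.775
vertex 2.932 -0.176 0.957
vertex 4.059 -0.408 1.421
endloop
endfacet
facet normal -0.858 -0.375 0.352
outer loop
vertex 2.932 -0.176 0.957
vertex 2.799 -0.846 -0.079
vertex 3.406 -1.321 0.893
endloop
endfacet
facet normal -0.450 -0.533 -0.717
outer loop
vertex 2.799 -0.846 -0.079
vertex 3.641 -0.452 -0.901
vertex 3.844 -1.492 -0.255
endloop
endfacet
facet normal 0.410 0.219 -0.886
outer loop
vertex 3.641 -0.452 -0.901
vertex 4.294 0.461 -0.373
vertex 4.768 -0.684 -0.437
endloop
endfacet
facet normal 0.534 0.842 0.078
outer loop
vertex 4.294 0.461 -0.373
vertex 3.856 0.632 0.775
vertex 4.901 -0.014 0.599
endloop
endfacet
facet normal 0.191 -0.590 0.784
outer loop
vertex 4.623 -1.221 0.672
vertex 4.059 -0.408 1.421
vertex 3.406 -1.321 0.893
endloop
endfacet
facet normal 0.114 -0.975 0.189
outer loop
vertex 4.623 -1.221 0.672
vertex 3.406 -1.321 0.893
vertex 3.844 -1.492 -0.255
endloop
endfacet
facet normal 0.599 -0.749 -0.284
outer loop
vertex 4.623 -1.221 0.672
vertex 3.844 -1.492 -0.255
vertex 4.768 -0.684 -0.437
endloop
endfacet
facet normal 0.975 -0.223 0.019
outer loop
vertex 4.623 -1.221 0.672
vertex 4.768 -0.684 -0.437
vertex 4.901 -0.014 0.599
endloop
endfacet
facet normal 0.722 -0.125 0.680
outer loop
vertex 4.623 -1.221 0.672
vertex 4.901 -0.014 0.599
vertex 4.059 -0.408 1.421
endloop
endfacet
facet normal -0.410 -0.219 0.886
outer loop
vertex 3.406 -1.321 0.893
vertex 4.059 -0.408 1.421
vertex 2.932 -0.176 0.957
endloop
endfacet
facet normal -0.534 -0.842 -0.078
outer loop
vertex 3.844 -1.492 -0.255
vertex 3.406 -1.321 0.893
vertex 2.799 -0.846 -0.079
endloop
endfacet
facet normal 0.249 -0.475 -0.844
outer loop
vertex 4.768 -0.684 -0.437
vertex 3.844 -1.492 -0.255
vertex 3.641 -0.452 -0.901
endloop
endfacet
facet normal 0.858 0.375 -0.352
outer loop
vertex 4.901 -0.014 0.599
vertex 4.768 -0.684 -0.437
vertex 4.294 0.461 -0.373
endloop
endfacet
facet normal 0.450 0.533 0.717
outer loop
vertex 4.059 -0.408 1.421
vertex 4.901 -0.014 0.599
vertex 3.856 0.632 0.775
endloop
endfacet
facet normal 0.206 0.441 -0.874
outer loop
vertex 4.013 3.633 3.096
vertex 3.492 3.365 2.838
vertex 3.451 3.939 3.118
endloop
endfacet
facet normal 0.324 0.540 0.777
outer loop
vertex 4.013 3.633 3.096
vertex 3.451 3.939 3.118
vertex 3.208 2.755 4.042
endloop
endfacet
facet normal 0.205 0.441 -0.874
outer loop
vertex 3.451 3.939 3.118
vertex 3.492 3.365 2.838
vertex 2.93 3.67 2.86
endloop
endfacet
facet normal -0.582 0.571 0.579
outer loop
vertex 3.451 3.939 3.118
vertex 2.93 3.67 2.86
vertex 3.208 2.755 4.042
endloop
endfacet
facet normal 0.206 0.443 -0.872
outer loop
vertex 2.93 3.67 2.86
vertex 3.492 3.365 2.838
vertex 2.972 3.097 2.579
endloop
endfacet
facet normal -0.983 -0.134 0.127
outer loop
vertex 2.93 3.67 2.86
vertex 2.972 3.097 2.579
vertex 3.208 2.755 4.042
endloop
endfacet
facet normal 0.207 0.442 -0.873
outer loop
vertex 2.972 3.097 2.579
vertex 3.492 3.365 2.838
vertex 3.534 2.791 2.557
endloop
endfacet
facet normal -0.478 -0.869 -0.126
outer loop
vertex 2.972 3.097 2.579
vertex 3.534 2.791 2.557
vertex 3.208 2.755 4.042
endloop
endfacet
facet normal 0.207 0.442 -0.873
outer loop
vertex 3.534 2.791 2.557
vertex 3.492 3.365 2.838
vertex 4.054 3.059 2.816
endloop
endfacet
facet normal 0.428 -0.901 0.072
outer loop
vertex 3.534 2.791 2.557
vertex 4.054 3.059 2.816
vertex 3.208 2.755 4.042
endloop
endfacet
facet normal 0.206 0.441 -0.874
outer loop
vertex 4.054 3.059 2.816
vertex 3.492 3.365 2.838
vertex 4.013 3.633 3.096
endloop
endfacet
facet normal 0.829 -0.196 0.524
outer loop
vertex 4.054 3.059 2.816
vertex 4.013 3.633 3.096
vertex 3.208 2.755 4.042
endloop
endfacet

endsolid


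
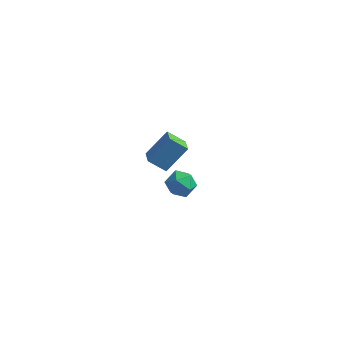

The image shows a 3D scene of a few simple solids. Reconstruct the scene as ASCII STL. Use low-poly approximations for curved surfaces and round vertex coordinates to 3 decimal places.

solid 
facet normal -0.760 -0.198 0.619
outer loop
vertex 1.006 -3.786 3.619
vertex 0.6 -3.079 3.346
vertex 0.301 -4.629 2.484
endloop
endfacet
facet normal 0.472 -0.822 0.317
outer loop
vertex 1.1 -4.421 1.834
vertex 1.006 -3.786 3.619
vertex 0.301 -4.629 2.484
endloop
endfacet
facet normal -0.760 -0.197 0.619
outer loop
vertex 0.301 -4.629 2.484
vertex 0.6 -3.079 3.346
vertex -0.105 -3.921 2.211
endloop
endfacet
facet normal -0.446 -0.533 -0.719
outer loop
vertex -0.105 -3.921 2.211
vertex 1.1 -4.421 1.834
vertex 0.301 -4.629 2.484
endloop
endfacet
facet normal 0.446 0.534 0.719
outer loop
vertex 1.006 -3.786 3.619
vertex 1.399 -2.871 2.696
vertex 0.6 -3.079 3.346
endloop
endfacet
facet normal 0.471 -0.823 0.318
outer loop
vertex 1.805 -3.579 2.969
vertex 1.006 -3.786 3.619
vertex 1.1 -4.421 1.834
endloop
endfacet
facet normal 0.446 0.533 0.719
outer loop
vertex 1.805 -3.579 2.969
vertex 1.399 -2.871 2.696
vertex 1.006 -3.786 3.619
endloop
endfacet
facet normal -0.472 0.823 -0.317
outer loop
vertex 0.6 -3.079 3.346
vertex 1.399 -2.871 2.696
vertex -0.105 -3.921 2.211
endloop
endfacet
facet normal -0.446 -0.534 -0.718
outer loop
vertex 0.694 -3.714 1.561
vertex 1.1 -4.421 1.834
vertex -0.105 -3.921 2.211
endloop
endfacet
facet normal -0.472 0.822 -0.318
outer loop
vertex -0.105 -3.921 2.211
vertex 1.399 -2.871 2.696
vertex 0.694 -3.714 1.561
endloop
endfacet
facet normal 0.760 0.198 -0.619
outer loop
vertex 0.694 -3.714 1.561
vertex 1.805 -3.579 2.969
vertex 1.1 -4.421 1.834
endloop
endfacet
facet normal 0.760 0.197 -0.619
outer loop
vertex 1.399 -2.871 2.696
vertex 1.805 -3.579 2.969
vertex 0.694 -3.714 1.561
endloop
endfacet
facet normal -0.270 0.873 -0.406
outer loop
vertex 0.233 0.063 -4.15
vertex -0.46 0.07 -3.674
vertex 0.249 0.422 -3.389
endloop
endfacet
facet normal 0.439 0.809 -0.391
outer loop
vertex 0.233 0.063 -4.15
vertex 0.249 0.422 -3.389
vertex 0.895 -0.052 -3.645
endloop
endfacet
facet normal 0.615 0.223 -0.756
outer loop
vertex 0.233 0.063 -4.15
vertex 0.895 -0.052 -3.645
vertex 0.586 -0.698 -4.087
endloop
endfacet
facet normal 0.015 -0.076 -0.997
outer loop
vertex 0.233 0.063 -4.15
vertex 0.586 -0.698 -4.087
vertex -0.252 -0.622 -4.105
endloop
endfacet
facet normal -0.533 0.326 -0.781
outer loop
vertex 0.233 0.063 -4.15
vertex -0.252 -0.622 -4.105
vertex -0.46 0.07 -3.674
endloop
endfacet
facet normal 0.638 0.714 0.288
outer loop
vertex 0.895 -0.052 -3.645
vertex 0.249 0.422 -3.389
vertex 0.612 -0.118 -2.855
endloop
endfacet
facet normal -0.512 0.817 0.264
outer loop
vertex 0.249 0.422 -3.389
vertex -0.46 0.07 -3.674
vertex -0.226 -0.042 -2.873
endloop
endfacet
facet normal -0.937 -0.069 -0.342
outer loop
vertex -0.46 0.07 -3.674
vertex -0.252 -0.622 -4.105
vertex -0.535 -0.688 -3.315
endloop
endfacet
facet normal -0.050 -0.719 -0.693
outer loop
vertex -0.252 -0.622 -4.105
vertex 0.586 -0.698 -4.087
vertex 0.111 -1.162 -3.571
endloop
endfacet
facet normal 0.924 -0.235 -0.303
outer loop
vertex 0.586 -0.698 -4.087
vertex 0.895 -0.052 -3.645
vertex 0.82 -0.81 -3.286
endloop
endfacet
facet normal -0.015 0.076 0.997
outer loop
vertex 0.127 -0.803 -2.81
vertex 0.612 -0.118 -2.855
vertex -0.226 -0.042 -2.873
endloop
endfacet
facet normal -0.615 -0.223 0.756
outer loop
vertex 0.127 -0.803 -2.81
vertex -0.226 -0.042 -2.873
vertex -0.535 -0.688 -3.315
endloop
endfacet
facet normal -0.439 -0.809 0.391
outer loop
vertex 0.127 -0.803 -2.81
vertex -0.535 -0.688 -3.315
vertex 0.111 -1.162 -3.571
endloop
endfacet
facet normal 0.270 -0.873 0.406
outer loop
vertex 0.127 -0.803 -2.81
vertex 0.111 -1.162 -3.571
vertex 0.82 -0.81 -3.286
endloop
endfacet
facet normal 0.533 -0.326 0.781
outer loop
vertex 0.127 -0.803 -2.81
vertex 0.82 -0.81 -3.286
vertex 0.612 -0.118 -2.855
endloop
endfacet
facet normal 0.050 0.719 0.693
outer loop
vertex -0.226 -0.042 -2.873
vertex 0.612 -0.118 -2.855
vertex 0.249 0.422 -3.389
endloop
endfacet
facet normal -0.924 0.235 0.303
outer loop
vertex -0.535 -0.688 -3.315
vertex -0.226 -0.042 -2.873
vertex -0.46 0.07 -3.674
endloop
endfacet
facet normal -0.638 -0.714 -0.288
outer loop
vertex 0.111 -1.162 -3.571
vertex -0.535 -0.688 -3.315
vertex -0.252 -0.622 -4.105
endloop
endfacet
facet normal 0.512 -0.817 -0.264
outer loop
vertex 0.82 -0.81 -3.286
vertex 0.111 -1.162 -3.571
vertex 0.586 -0.698 -4.087
endloop
endfacet
facet normal 0.937 0.069 0.342
outer loop
vertex 0.612 -0.118 -2.855
vertex 0.82 -0.81 -3.286
vertex 0.895 -0.052 -3.645
endloop
endfacet

endsolid


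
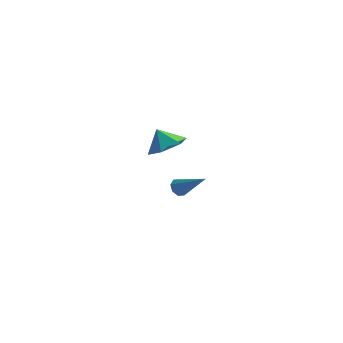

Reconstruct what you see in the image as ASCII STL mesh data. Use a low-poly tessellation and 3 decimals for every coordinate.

solid 
facet normal 0.509 -0.191 -0.839
outer loop
vertex 2.13 -1.537 3.149
vertex 1.35 -2.138 2.812
vertex 1.359 -1.123 2.587
endloop
endfacet
facet normal 0.026 0.822 0.569
outer loop
vertex 2.13 -1.537 3.149
vertex 1.359 -1.123 2.587
vertex 0.77 -1.922 3.768
endloop
endfacet
facet normal 0.510 -0.190 -0.839
outer loop
vertex 1.359 -1.123 2.587
vertex 1.35 -2.138 2.812
vertex 0.58 -1.724 2.25
endloop
endfacet
facet normal -0.648 0.740 0.178
outer loop
vertex 1.359 -1.123 2.587
vertex 0.58 -1.724 2.25
vertex 0.77 -1.922 3.768
endloop
endfacet
facet normal 0.510 -0.190 -0.839
outer loop
vertex 0.58 -1.724 2.25
vertex 1.35 -2.138 2.812
vertex 0.571 -2.739 2.475
endloop
endfacet
facet normal -0.991 0.037 0.129
outer loop
vertex 0.58 -1.724 2.25
vertex 0.571 -2.739 2.475
vertex 0.77 -1.922 3.768
endloop
endfacet
facet normal 0.510 -0.190 -0.839
outer loop
vertex 0.571 -2.739 2.475
vertex 1.35 -2.138 2.812
vertex 1.342 -3.154 3.037
endloop
endfacet
facet normal -0.659 -0.586 0.472
outer loop
vertex 0.571 -2.739 2.475
vertex 1.342 -3.154 3.037
vertex 0.77 -1.922 3.768
endloop
endfacet
facet normal 0.510 -0.190 -0.839
outer loop
vertex 1.342 -3.154 3.037
vertex 1.35 -2.138 2.812
vertex 2.121 -2.553 3.374
endloop
endfacet
facet normal 0.016 -0.505 0.863
outer loop
vertex 1.342 -3.154 3.037
vertex 2.121 -2.553 3.374
vertex 0.77 -1.922 3.768
endloop
endfacet
facet normal 0.509 -0.190 -0.839
outer loop
vertex 2.121 -2.553 3.374
vertex 1.35 -2.138 2.812
vertex 2.13 -1.537 3.149
endloop
endfacet
facet normal 0.359 0.199 0.912
outer loop
vertex 2.121 -2.553 3.374
vertex 2.13 -1.537 3.149
vertex 0.77 -1.922 3.768
endloop
endfacet
facet normal -0.747 0.257 -0.613
outer loop
vertex 0.691 3.514 -4.441
vertex 0.371 3.655 -3.992
vertex 0.74 3.931 -4.326
endloop
endfacet
facet normal 0.820 0.061 -0.569
outer loop
vertex 0.691 3.514 -4.441
vertex 0.74 3.931 -4.326
vertex 1.909 3.125 -2.728
endloop
endfacet
facet normal -0.747 0.257 -0.613
outer loop
vertex 0.74 3.931 -4.326
vertex 0.371 3.655 -3.992
vertex 0.573 4.187 -4.015
endloop
endfacet
facet normal 0.712 0.680 -0.178
outer loop
vertex 0.74 3.931 -4.326
vertex 0.573 4.187 -4.015
vertex 1.909 3.125 -2.728
endloop
endfacet
facet normal -0.747 0.257 -0.613
outer loop
vertex 0.573 4.187 -4.015
vertex 0.371 3.655 -3.992
vertex 0.287 4.131 -3.69
endloop
endfacet
facet normal 0.294 0.864 0.408
outer loop
vertex 0.573 4.187 -4.015
vertex 0.287 4.131 -3.69
vertex 1.909 3.125 -2.728
endloop
endfacet
facet normal -0.747 0.257 -0.613
outer loop
vertex 0.287 4.131 -3.69
vertex 0.371 3.655 -3.992
vertex 0.05 3.796 -3.542
endloop
endfacet
facet normal -0.187 0.505 0.843
outer loop
vertex 0.287 4.131 -3.69
vertex 0.05 3.796 -3.542
vertex 1.909 3.125 -2.728
endloop
endfacet
facet normal -0.747 0.256 -0.613
outer loop
vertex 0.05 3.796 -3.542
vertex 0.371 3.655 -3.992
vertex 0.001 3.378 -3.657
endloop
endfacet
facet normal -0.450 -0.187 0.873
outer loop
vertex 0.05 3.796 -3.542
vertex 0.001 3.378 -3.657
vertex 1.909 3.125 -2.728
endloop
endfacet
facet normal -0.747 0.257 -0.613
outer loop
vertex 0.001 3.378 -3.657
vertex 0.371 3.655 -3.992
vertex 0.168 3.122 -3.968
endloop
endfacet
facet normal -0.341 -0.807 0.481
outer loop
vertex 0.001 3.378 -3.657
vertex 0.168 3.122 -3.968
vertex 1.909 3.125 -2.728
endloop
endfacet
facet normal -0.747 0.257 -0.613
outer loop
vertex 0.168 3.122 -3.968
vertex 0.371 3.655 -3.992
vertex 0.454 3.178 -4.293
endloop
endfacet
facet normal 0.076 -0.992 -0.104
outer loop
vertex 0.168 3.122 -3.968
vertex 0.454 3.178 -4.293
vertex 1.909 3.125 -2.728
endloop
endfacet
facet normal -0.747 0.257 -0.613
outer loop
vertex 0.454 3.178 -4.293
vertex 0.371 3.655 -3.992
vertex 0.691 3.514 -4.441
endloop
endfacet
facet normal 0.557 -0.631 -0.540
outer loop
vertex 0.454 3.178 -4.293
vertex 0.691 3.514 -4.441
vertex 1.909 3.125 -2.728
endloop
endfacet

endsolid


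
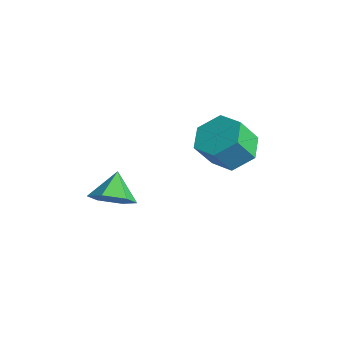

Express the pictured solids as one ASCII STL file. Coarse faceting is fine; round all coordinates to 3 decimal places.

solid 
facet normal -0.022 0.564 -0.826
outer loop
vertex 2.122 3.312 0.769
vertex 1.063 3.053 0.621
vertex 1.335 3.937 1.217
endloop
endfacet
facet normal 0.699 0.600 0.391
outer loop
vertex 2.122 3.312 0.769
vertex 1.335 3.937 1.217
vertex 2.156 2.466 2.007
endloop
endfacet
facet normal 0.699 0.600 0.391
outer loop
vertex 2.156 2.466 2.007
vertex 1.335 3.937 1.217
vertex 1.369 3.091 2.455
endloop
endfacet
facet normal 0.022 -0.564 0.826
outer loop
vertex 2.156 2.466 2.007
vertex 1.369 3.091 2.455
vertex 1.097 2.207 1.859
endloop
endfacet
facet normal -0.023 0.564 -0.826
outer loop
vertex 1.335 3.937 1.217
vertex 1.063 3.053 0.621
vertex 0.276 3.677 1.069
endloop
endfacet
facet normal -0.271 0.791 0.548
outer loop
vertex 1.335 3.937 1.217
vertex 0.276 3.677 1.069
vertex 1.369 3.091 2.455
endloop
endfacet
facet normal -0.270 0.792 0.548
outer loop
vertex 1.369 3.091 2.455
vertex 0.276 3.677 1.069
vertex 0.31 2.832 2.307
endloop
endfacet
facet normal 0.022 -0.564 0.826
outer loop
vertex 1.369 3.091 2.455
vertex 0.31 2.832 2.307
vertex 1.097 2.207 1.859
endloop
endfacet
facet normal -0.023 0.564 -0.825
outer loop
vertex 0.276 3.677 1.069
vertex 1.063 3.053 0.621
vertex 0.004 2.794 0.473
endloop
endfacet
facet normal -0.969 0.192 0.158
outer loop
vertex 0.276 3.677 1.069
vertex 0.004 2.794 0.473
vertex 0.31 2.832 2.307
endloop
endfacet
facet normal -0.969 0.192 0.158
outer loop
vertex 0.31 2.832 2.307
vertex 0.004 2.794 0.473
vertex 0.038 1.948 1.711
endloop
endfacet
facet normal 0.022 -0.564 0.826
outer loop
vertex 0.31 2.832 2.307
vertex 0.038 1.948 1.711
vertex 1.097 2.207 1.859
endloop
endfacet
facet normal -0.022 0.564 -0.826
outer loop
vertex 0.004 2.794 0.473
vertex 1.063 3.053 0.621
vertex 0.791 2.169 0.025
endloop
endfacet
facet normal -0.699 -0.600 -0.391
outer loop
vertex 0.004 2.794 0.473
vertex 0.791 2.169 0.025
vertex 0.038 1.948 1.711
endloop
endfacet
facet normal -0.699 -0.600 -0.391
outer loop
vertex 0.038 1.948 1.711
vertex 0.791 2.169 0.025
vertex 0.825 1.323 1.263
endloop
endfacet
facet normal 0.022 -0.564 0.826
outer loop
vertex 0.038 1.948 1.711
vertex 0.825 1.323 1.263
vertex 1.097 2.207 1.859
endloop
endfacet
facet normal -0.022 0.564 -0.826
outer loop
vertex 0.791 2.169 0.025
vertex 1.063 3.053 0.621
vertex 1.85 2.428 0.173
endloop
endfacet
facet normal 0.270 -0.791 -0.548
outer loop
vertex 0.791 2.169 0.025
vertex 1.85 2.428 0.173
vertex 0.825 1.323 1.263
endloop
endfacet
facet normal 0.271 -0.792 -0.548
outer loop
vertex 0.825 1.323 1.263
vertex 1.85 2.428 0.173
vertex 1.884 1.583 1.411
endloop
endfacet
facet normal 0.023 -0.564 0.826
outer loop
vertex 0.825 1.323 1.263
vertex 1.884 1.583 1.411
vertex 1.097 2.207 1.859
endloop
endfacet
facet normal -0.022 0.564 -0.826
outer loop
vertex 1.85 2.428 0.173
vertex 1.063 3.053 0.621
vertex 2.122 3.312 0.769
endloop
endfacet
facet normal 0.969 -0.192 -0.158
outer loop
vertex 1.85 2.428 0.173
vertex 2.122 3.312 0.769
vertex 1.884 1.583 1.411
endloop
endfacet
facet normal 0.969 -0.192 -0.158
outer loop
vertex 1.884 1.583 1.411
vertex 2.122 3.312 0.769
vertex 2.156 2.466 2.007
endloop
endfacet
facet normal 0.023 -0.564 0.825
outer loop
vertex 1.884 1.583 1.411
vertex 2.156 2.466 2.007
vertex 1.097 2.207 1.859
endloop
endfacet
facet normal 0.556 -0.494 -0.668
outer loop
vertex 0.597 -1.507 -0.822
vertex -0.219 -1.728 -1.338
vertex 0.282 -0.897 -1.535
endloop
endfacet
facet normal 0.355 0.782 0.512
outer loop
vertex 0.597 -1.507 -0.822
vertex 0.282 -0.897 -1.535
vertex -0.981 -1.052 -0.422
endloop
endfacet
facet normal 0.557 -0.494 -0.668
outer loop
vertex 0.282 -0.897 -1.535
vertex -0.219 -1.728 -1.338
vertex -0.534 -1.119 -2.051
endloop
endfacet
facet normal -0.204 0.974 -0.096
outer loop
vertex 0.282 -0.897 -1.535
vertex -0.534 -1.119 -2.051
vertex -0.981 -1.052 -0.422
endloop
endfacet
facet normal 0.557 -0.494 -0.668
outer loop
vertex -0.534 -1.119 -2.051
vertex -0.219 -1.728 -1.338
vertex -1.034 -1.95 -1.853
endloop
endfacet
facet normal -0.854 0.454 -0.253
outer loop
vertex -0.534 -1.119 -2.051
vertex -1.034 -1.95 -1.853
vertex -0.981 -1.052 -0.422
endloop
endfacet
facet normal 0.557 -0.494 -0.668
outer loop
vertex -1.034 -1.95 -1.853
vertex -0.219 -1.728 -1.338
vertex -0.719 -2.559 -1.14
endloop
endfacet
facet normal -0.946 -0.258 0.197
outer loop
vertex -1.034 -1.95 -1.853
vertex -0.719 -2.559 -1.14
vertex -0.981 -1.052 -0.422
endloop
endfacet
facet normal 0.557 -0.494 -0.668
outer loop
vertex -0.719 -2.559 -1.14
vertex -0.219 -1.728 -1.338
vertex 0.096 -2.338 -0.624
endloop
endfacet
facet normal -0.387 -0.451 0.804
outer loop
vertex -0.719 -2.559 -1.14
vertex 0.096 -2.338 -0.624
vertex -0.981 -1.052 -0.422
endloop
endfacet
facet normal 0.556 -0.494 -0.668
outer loop
vertex 0.096 -2.338 -0.624
vertex -0.219 -1.728 -1.338
vertex 0.597 -1.507 -0.822
endloop
endfacet
facet normal 0.264 0.070 0.962
outer loop
vertex 0.096 -2.338 -0.624
vertex 0.597 -1.507 -0.822
vertex -0.981 -1.052 -0.422
endloop
endfacet

endsolid


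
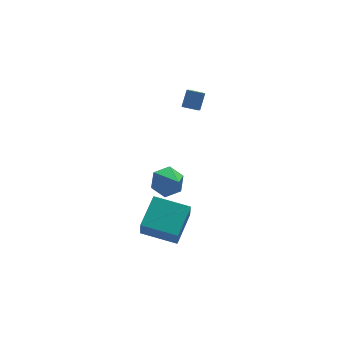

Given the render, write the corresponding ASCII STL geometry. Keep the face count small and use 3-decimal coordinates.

solid 
facet normal -0.790 0.588 0.171
outer loop
vertex -4.963 -4.228 -1.571
vertex -3.761 -2.861 -0.719
vertex -4.771 -3.598 -2.852
endloop
endfacet
facet normal -0.598 -0.680 -0.424
outer loop
vertex -3.159 -4.799 -3.201
vertex -4.963 -4.228 -1.571
vertex -4.771 -3.598 -2.852
endloop
endfacet
facet normal -0.790 0.588 0.171
outer loop
vertex -4.771 -3.598 -2.852
vertex -3.761 -2.861 -0.719
vertex -3.569 -2.231 -1.999
endloop
endfacet
facet normal 0.133 0.438 -0.889
outer loop
vertex -3.569 -2.231 -1.999
vertex -3.159 -4.799 -3.201
vertex -4.771 -3.598 -2.852
endloop
endfacet
facet normal -0.133 -0.437 0.889
outer loop
vertex -4.963 -4.228 -1.571
vertex -2.149 -4.062 -1.068
vertex -3.761 -2.861 -0.719
endloop
endfacet
facet normal -0.598 -0.680 -0.424
outer loop
vertex -3.351 -5.429 -1.921
vertex -4.963 -4.228 -1.571
vertex -3.159 -4.799 -3.201
endloop
endfacet
facet normal -0.133 -0.438 0.889
outer loop
vertex -3.351 -5.429 -1.921
vertex -2.149 -4.062 -1.068
vertex -4.963 -4.228 -1.571
endloop
endfacet
facet normal 0.598 0.680 0.424
outer loop
vertex -3.761 -2.861 -0.719
vertex -2.149 -4.062 -1.068
vertex -3.569 -2.231 -1.999
endloop
endfacet
facet normal 0.133 0.437 -0.889
outer loop
vertex -1.957 -3.432 -2.349
vertex -3.159 -4.799 -3.201
vertex -3.569 -2.231 -1.999
endloop
endfacet
facet normal 0.598 0.680 0.424
outer loop
vertex -3.569 -2.231 -1.999
vertex -2.149 -4.062 -1.068
vertex -1.957 -3.432 -2.349
endloop
endfacet
facet normal 0.790 -0.588 -0.171
outer loop
vertex -1.957 -3.432 -2.349
vertex -3.351 -5.429 -1.921
vertex -3.159 -4.799 -3.201
endloop
endfacet
facet normal 0.790 -0.588 -0.171
outer loop
vertex -2.149 -4.062 -1.068
vertex -3.351 -5.429 -1.921
vertex -1.957 -3.432 -2.349
endloop
endfacet
facet normal -0.420 -0.442 -0.793
outer loop
vertex 0.474 1.754 1.547
vertex -0.338 2.264 1.693
vertex 0.804 2.436 0.992
endloop
endfacet
facet normal 0.837 -0.526 -0.149
outer loop
vertex 1.278 2.936 1.887
vertex 0.474 1.754 1.547
vertex 0.804 2.436 0.992
endloop
endfacet
facet normal -0.420 -0.443 -0.792
outer loop
vertex 0.804 2.436 0.992
vertex -0.338 2.264 1.693
vertex -0.008 2.946 1.137
endloop
endfacet
facet normal 0.351 0.726 -0.591
outer loop
vertex -0.008 2.946 1.137
vertex 1.278 2.936 1.887
vertex 0.804 2.436 0.992
endloop
endfacet
facet normal -0.350 -0.727 0.591
outer loop
vertex 0.474 1.754 1.547
vertex 0.136 2.764 2.588
vertex -0.338 2.264 1.693
endloop
endfacet
facet normal 0.837 -0.526 -0.149
outer loop
vertex 0.948 2.254 2.443
vertex 0.474 1.754 1.547
vertex 1.278 2.936 1.887
endloop
endfacet
facet normal -0.351 -0.726 0.591
outer loop
vertex 0.948 2.254 2.443
vertex 0.136 2.764 2.588
vertex 0.474 1.754 1.547
endloop
endfacet
facet normal -0.837 0.527 0.149
outer loop
vertex -0.338 2.264 1.693
vertex 0.136 2.764 2.588
vertex -0.008 2.946 1.137
endloop
endfacet
facet normal 0.350 0.727 -0.591
outer loop
vertex 0.466 3.446 2.033
vertex 1.278 2.936 1.887
vertex -0.008 2.946 1.137
endloop
endfacet
facet normal -0.837 0.526 0.149
outer loop
vertex -0.008 2.946 1.137
vertex 0.136 2.764 2.588
vertex 0.466 3.446 2.033
endloop
endfacet
facet normal 0.420 0.442 0.792
outer loop
vertex 0.466 3.446 2.033
vertex 0.948 2.254 2.443
vertex 1.278 2.936 1.887
endloop
endfacet
facet normal 0.419 0.442 0.793
outer loop
vertex 0.136 2.764 2.588
vertex 0.948 2.254 2.443
vertex 0.466 3.446 2.033
endloop
endfacet
facet normal -0.090 0.791 -0.605
outer loop
vertex -0.917 0.4 -2.569
vertex -1.9 0.23 -2.645
vertex -1.549 0.824 -1.921
endloop
endfacet
facet normal 0.731 0.048 0.681
outer loop
vertex -0.917 0.4 -2.569
vertex -1.549 0.824 -1.921
vertex -1.74 -1.17 -1.575
endloop
endfacet
facet normal -0.090 0.791 -0.605
outer loop
vertex -1.549 0.824 -1.921
vertex -1.9 0.23 -2.645
vertex -2.532 0.654 -1.997
endloop
endfacet
facet normal -0.107 0.180 0.978
outer loop
vertex -1.549 0.824 -1.921
vertex -2.532 0.654 -1.997
vertex -1.74 -1.17 -1.575
endloop
endfacet
facet normal -0.089 0.791 -0.605
outer loop
vertex -2.532 0.654 -1.997
vertex -1.9 0.23 -2.645
vertex -2.882 0.061 -2.721
endloop
endfacet
facet normal -0.798 -0.216 0.563
outer loop
vertex -2.532 0.654 -1.997
vertex -2.882 0.061 -2.721
vertex -1.74 -1.17 -1.575
endloop
endfacet
facet normal -0.089 0.792 -0.604
outer loop
vertex -2.882 0.061 -2.721
vertex -1.9 0.23 -2.645
vertex -2.25 -0.363 -3.37
endloop
endfacet
facet normal -0.652 -0.744 -0.149
outer loop
vertex -2.882 0.061 -2.721
vertex -2.25 -0.363 -3.37
vertex -1.74 -1.17 -1.575
endloop
endfacet
facet normal -0.089 0.792 -0.604
outer loop
vertex -2.25 -0.363 -3.37
vertex -1.9 0.23 -2.645
vertex -1.267 -0.194 -3.294
endloop
endfacet
facet normal 0.185 -0.876 -0.446
outer loop
vertex -2.25 -0.363 -3.37
vertex -1.267 -0.194 -3.294
vertex -1.74 -1.17 -1.575
endloop
endfacet
facet normal -0.090 0.791 -0.605
outer loop
vertex -1.267 -0.194 -3.294
vertex -1.9 0.23 -2.645
vertex -0.917 0.4 -2.569
endloop
endfacet
facet normal 0.877 -0.479 -0.031
outer loop
vertex -1.267 -0.194 -3.294
vertex -0.917 0.4 -2.569
vertex -1.74 -1.17 -1.575
endloop
endfacet

endsolid


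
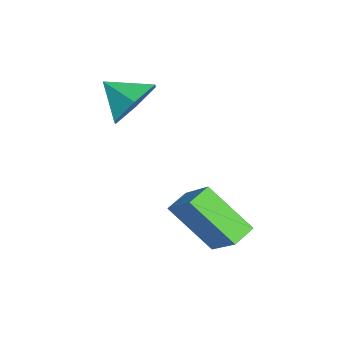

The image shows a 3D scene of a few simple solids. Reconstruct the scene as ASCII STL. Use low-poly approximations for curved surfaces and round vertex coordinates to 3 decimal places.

solid 
facet normal -0.766 0.569 0.298
outer loop
vertex 0.378 3.178 0.224
vertex 1.348 3.918 1.304
vertex 0.856 4.534 -1.136
endloop
endfacet
facet normal -0.596 -0.454 -0.662
outer loop
vertex 1.492 4.062 -1.384
vertex 0.378 3.178 0.224
vertex 0.856 4.534 -1.136
endloop
endfacet
facet normal -0.766 0.569 0.298
outer loop
vertex 0.856 4.534 -1.136
vertex 1.348 3.918 1.304
vertex 1.827 5.275 -0.057
endloop
endfacet
facet normal 0.241 0.685 -0.687
outer loop
vertex 1.827 5.275 -0.057
vertex 1.492 4.062 -1.384
vertex 0.856 4.534 -1.136
endloop
endfacet
facet normal -0.241 -0.686 0.687
outer loop
vertex 0.378 3.178 0.224
vertex 1.984 3.446 1.056
vertex 1.348 3.918 1.304
endloop
endfacet
facet normal -0.596 -0.454 -0.662
outer loop
vertex 1.013 2.705 -0.023
vertex 0.378 3.178 0.224
vertex 1.492 4.062 -1.384
endloop
endfacet
facet normal -0.242 -0.684 0.688
outer loop
vertex 1.013 2.705 -0.023
vertex 1.984 3.446 1.056
vertex 0.378 3.178 0.224
endloop
endfacet
facet normal 0.596 0.454 0.663
outer loop
vertex 1.348 3.918 1.304
vertex 1.984 3.446 1.056
vertex 1.827 5.275 -0.057
endloop
endfacet
facet normal 0.243 0.685 -0.687
outer loop
vertex 2.462 4.802 -0.304
vertex 1.492 4.062 -1.384
vertex 1.827 5.275 -0.057
endloop
endfacet
facet normal 0.596 0.454 0.662
outer loop
vertex 1.827 5.275 -0.057
vertex 1.984 3.446 1.056
vertex 2.462 4.802 -0.304
endloop
endfacet
facet normal 0.766 -0.569 -0.298
outer loop
vertex 2.462 4.802 -0.304
vertex 1.013 2.705 -0.023
vertex 1.492 4.062 -1.384
endloop
endfacet
facet normal 0.766 -0.569 -0.298
outer loop
vertex 1.984 3.446 1.056
vertex 1.013 2.705 -0.023
vertex 2.462 4.802 -0.304
endloop
endfacet
facet normal 0.327 0.792 -0.516
outer loop
vertex -0.741 1.542 3.353
vertex -1.567 1.455 2.695
vertex -1.644 2.054 3.566
endloop
endfacet
facet normal 0.145 -0.152 0.978
outer loop
vertex -0.741 1.542 3.353
vertex -1.644 2.054 3.566
vertex -1.993 0.425 3.365
endloop
endfacet
facet normal 0.327 0.792 -0.516
outer loop
vertex -1.644 2.054 3.566
vertex -1.567 1.455 2.695
vertex -2.471 1.967 2.908
endloop
endfacet
facet normal -0.625 0.038 0.780
outer loop
vertex -1.644 2.054 3.566
vertex -2.471 1.967 2.908
vertex -1.993 0.425 3.365
endloop
endfacet
facet normal 0.327 0.792 -0.516
outer loop
vertex -2.471 1.967 2.908
vertex -1.567 1.455 2.695
vertex -2.394 1.368 2.037
endloop
endfacet
facet normal -0.958 -0.268 0.099
outer loop
vertex -2.471 1.967 2.908
vertex -2.394 1.368 2.037
vertex -1.993 0.425 3.365
endloop
endfacet
facet normal 0.327 0.792 -0.516
outer loop
vertex -2.394 1.368 2.037
vertex -1.567 1.455 2.695
vertex -1.49 0.856 1.824
endloop
endfacet
facet normal -0.522 -0.762 -0.383
outer loop
vertex -2.394 1.368 2.037
vertex -1.49 0.856 1.824
vertex -1.993 0.425 3.365
endloop
endfacet
facet normal 0.327 0.792 -0.516
outer loop
vertex -1.49 0.856 1.824
vertex -1.567 1.455 2.695
vertex -0.664 0.943 2.482
endloop
endfacet
facet normal 0.248 -0.951 -0.185
outer loop
vertex -1.49 0.856 1.824
vertex -0.664 0.943 2.482
vertex -1.993 0.425 3.365
endloop
endfacet
facet normal 0.327 0.792 -0.516
outer loop
vertex -0.664 0.943 2.482
vertex -1.567 1.455 2.695
vertex -0.741 1.542 3.353
endloop
endfacet
facet normal 0.581 -0.646 0.495
outer loop
vertex -0.664 0.943 2.482
vertex -0.741 1.542 3.353
vertex -1.993 0.425 3.365
endloop
endfacet

endsolid


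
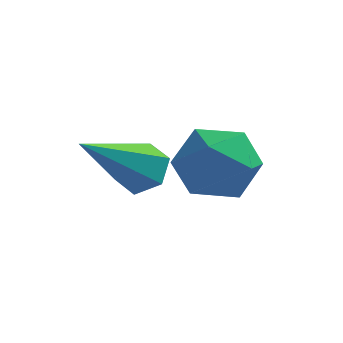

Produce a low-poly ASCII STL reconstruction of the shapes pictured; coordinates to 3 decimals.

solid 
facet normal 0.338 0.706 -0.622
outer loop
vertex 0.16 1.073 -1.412
vertex -0.325 1.028 -1.727
vertex -0.299 1.404 -1.286
endloop
endfacet
facet normal 0.406 0.226 0.885
outer loop
vertex 0.16 1.073 -1.412
vertex -0.299 1.404 -1.286
vertex -0.975 -0.328 -0.533
endloop
endfacet
facet normal 0.338 0.706 -0.622
outer loop
vertex -0.299 1.404 -1.286
vertex -0.325 1.028 -1.727
vertex -0.784 1.359 -1.601
endloop
endfacet
facet normal -0.503 0.502 0.703
outer loop
vertex -0.299 1.404 -1.286
vertex -0.784 1.359 -1.601
vertex -0.975 -0.328 -0.533
endloop
endfacet
facet normal 0.338 0.706 -0.622
outer loop
vertex -0.784 1.359 -1.601
vertex -0.325 1.028 -1.727
vertex -0.81 0.983 -2.042
endloop
endfacet
facet normal -0.995 0.097 -0.024
outer loop
vertex -0.784 1.359 -1.601
vertex -0.81 0.983 -2.042
vertex -0.975 -0.328 -0.533
endloop
endfacet
facet normal 0.338 0.706 -0.622
outer loop
vertex -0.81 0.983 -2.042
vertex -0.325 1.028 -1.727
vertex -0.351 0.652 -2.168
endloop
endfacet
facet normal -0.578 -0.584 -0.570
outer loop
vertex -0.81 0.983 -2.042
vertex -0.351 0.652 -2.168
vertex -0.975 -0.328 -0.533
endloop
endfacet
facet normal 0.338 0.706 -0.622
outer loop
vertex -0.351 0.652 -2.168
vertex -0.325 1.028 -1.727
vertex 0.134 0.697 -1.853
endloop
endfacet
facet normal 0.332 -0.860 -0.388
outer loop
vertex -0.351 0.652 -2.168
vertex 0.134 0.697 -1.853
vertex -0.975 -0.328 -0.533
endloop
endfacet
facet normal 0.338 0.706 -0.622
outer loop
vertex 0.134 0.697 -1.853
vertex -0.325 1.028 -1.727
vertex 0.16 1.073 -1.412
endloop
endfacet
facet normal 0.824 -0.455 0.339
outer loop
vertex 0.134 0.697 -1.853
vertex 0.16 1.073 -1.412
vertex -0.975 -0.328 -0.533
endloop
endfacet
facet normal -0.609 0.726 0.321
outer loop
vertex 1.123 1.334 -0.94
vertex 0.456 0.921 -1.272
vertex 0.695 0.767 -0.47
endloop
endfacet
facet normal -0.045 0.658 0.752
outer loop
vertex 1.123 1.334 -0.94
vertex 0.695 0.767 -0.47
vertex 1.546 0.79 -0.439
endloop
endfacet
facet normal 0.545 0.756 0.361
outer loop
vertex 1.123 1.334 -0.94
vertex 1.546 0.79 -0.439
vertex 1.833 0.957 -1.223
endloop
endfacet
facet normal 0.346 0.885 -0.311
outer loop
vertex 1.123 1.334 -0.94
vertex 1.833 0.957 -1.223
vertex 1.16 1.039 -1.738
endloop
endfacet
facet normal -0.368 0.866 -0.337
outer loop
vertex 1.123 1.334 -0.94
vertex 1.16 1.039 -1.738
vertex 0.456 0.921 -1.272
endloop
endfacet
facet normal -0.036 -0.011 0.999
outer loop
vertex 1.546 0.79 -0.439
vertex 0.695 0.767 -0.47
vertex 1.14 0.041 -0.462
endloop
endfacet
facet normal -0.948 0.098 0.302
outer loop
vertex 0.695 0.767 -0.47
vertex 0.456 0.921 -1.272
vertex 0.467 0.123 -0.977
endloop
endfacet
facet normal -0.559 0.326 -0.762
outer loop
vertex 0.456 0.921 -1.272
vertex 1.16 1.039 -1.738
vertex 0.754 0.29 -1.761
endloop
endfacet
facet normal 0.595 0.357 -0.720
outer loop
vertex 1.16 1.039 -1.738
vertex 1.833 0.957 -1.223
vertex 1.605 0.313 -1.73
endloop
endfacet
facet normal 0.918 0.149 0.368
outer loop
vertex 1.833 0.957 -1.223
vertex 1.546 0.79 -0.439
vertex 1.844 0.159 -0.928
endloop
endfacet
facet normal -0.346 -0.885 0.311
outer loop
vertex 1.177 -0.254 -1.26
vertex 1.14 0.041 -0.462
vertex 0.467 0.123 -0.977
endloop
endfacet
facet normal -0.545 -0.756 -0.361
outer loop
vertex 1.177 -0.254 -1.26
vertex 0.467 0.123 -0.977
vertex 0.754 0.29 -1.761
endloop
endfacet
facet normal 0.045 -0.658 -0.752
outer loop
vertex 1.177 -0.254 -1.26
vertex 0.754 0.29 -1.761
vertex 1.605 0.313 -1.73
endloop
endfacet
facet normal 0.609 -0.726 -0.321
outer loop
vertex 1.177 -0.254 -1.26
vertex 1.605 0.313 -1.73
vertex 1.844 0.159 -0.928
endloop
endfacet
facet normal 0.368 -0.866 0.337
outer loop
vertex 1.177 -0.254 -1.26
vertex 1.844 0.159 -0.928
vertex 1.14 0.041 -0.462
endloop
endfacet
facet normal -0.595 -0.357 0.720
outer loop
vertex 0.467 0.123 -0.977
vertex 1.14 0.041 -0.462
vertex 0.695 0.767 -0.47
endloop
endfacet
facet normal -0.918 -0.149 -0.368
outer loop
vertex 0.754 0.29 -1.761
vertex 0.467 0.123 -0.977
vertex 0.456 0.921 -1.272
endloop
endfacet
facet normal 0.036 0.011 -0.999
outer loop
vertex 1.605 0.313 -1.73
vertex 0.754 0.29 -1.761
vertex 1.16 1.039 -1.738
endloop
endfacet
facet normal 0.948 -0.098 -0.302
outer loop
vertex 1.844 0.159 -0.928
vertex 1.605 0.313 -1.73
vertex 1.833 0.957 -1.223
endloop
endfacet
facet normal 0.559 -0.326 0.762
outer loop
vertex 1.14 0.041 -0.462
vertex 1.844 0.159 -0.928
vertex 1.546 0.79 -0.439
endloop
endfacet

endsolid


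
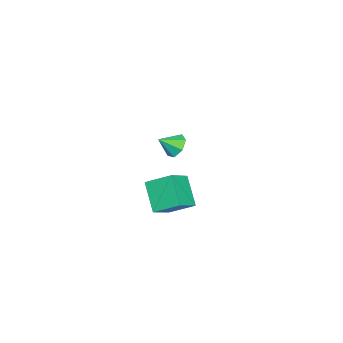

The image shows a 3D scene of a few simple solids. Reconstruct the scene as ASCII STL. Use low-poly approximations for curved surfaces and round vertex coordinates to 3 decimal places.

solid 
facet normal -0.579 -0.434 0.690
outer loop
vertex 3.118 1.642 3.027
vertex 1.768 2.053 2.154
vertex 3.215 0.178 2.187
endloop
endfacet
facet normal 0.814 -0.248 0.526
outer loop
vertex 4.372 1.047 0.806
vertex 3.118 1.642 3.027
vertex 3.215 0.178 2.187
endloop
endfacet
facet normal -0.579 -0.434 0.690
outer loop
vertex 3.215 0.178 2.187
vertex 1.768 2.053 2.154
vertex 1.865 0.589 1.314
endloop
endfacet
facet normal 0.058 -0.866 -0.497
outer loop
vertex 1.865 0.589 1.314
vertex 4.372 1.047 0.806
vertex 3.215 0.178 2.187
endloop
endfacet
facet normal -0.058 0.866 0.497
outer loop
vertex 3.118 1.642 3.027
vertex 2.925 2.922 0.773
vertex 1.768 2.053 2.154
endloop
endfacet
facet normal 0.814 -0.248 0.526
outer loop
vertex 4.275 2.511 1.646
vertex 3.118 1.642 3.027
vertex 4.372 1.047 0.806
endloop
endfacet
facet normal -0.058 0.866 0.497
outer loop
vertex 4.275 2.511 1.646
vertex 2.925 2.922 0.773
vertex 3.118 1.642 3.027
endloop
endfacet
facet normal -0.814 0.248 -0.526
outer loop
vertex 1.768 2.053 2.154
vertex 2.925 2.922 0.773
vertex 1.865 0.589 1.314
endloop
endfacet
facet normal 0.058 -0.866 -0.497
outer loop
vertex 3.022 1.458 -0.067
vertex 4.372 1.047 0.806
vertex 1.865 0.589 1.314
endloop
endfacet
facet normal -0.814 0.248 -0.526
outer loop
vertex 1.865 0.589 1.314
vertex 2.925 2.922 0.773
vertex 3.022 1.458 -0.067
endloop
endfacet
facet normal 0.579 0.434 -0.690
outer loop
vertex 3.022 1.458 -0.067
vertex 4.275 2.511 1.646
vertex 4.372 1.047 0.806
endloop
endfacet
facet normal 0.579 0.434 -0.690
outer loop
vertex 2.925 2.922 0.773
vertex 4.275 2.511 1.646
vertex 3.022 1.458 -0.067
endloop
endfacet
facet normal -0.459 0.674 -0.579
outer loop
vertex -3.707 -0.961 -0.521
vertex -4.016 -0.555 0.197
vertex -3.262 -0.411 -0.233
endloop
endfacet
facet normal 0.812 -0.493 -0.313
outer loop
vertex -3.707 -0.961 -0.521
vertex -3.262 -0.411 -0.233
vertex -3.424 -1.425 0.943
endloop
endfacet
facet normal -0.459 0.675 -0.578
outer loop
vertex -3.262 -0.411 -0.233
vertex -4.016 -0.555 0.197
vertex -3.384 0.03 0.378
endloop
endfacet
facet normal 0.985 0.038 0.169
outer loop
vertex -3.262 -0.411 -0.233
vertex -3.384 0.03 0.378
vertex -3.424 -1.425 0.943
endloop
endfacet
facet normal -0.459 0.674 -0.579
outer loop
vertex -3.384 0.03 0.378
vertex -4.016 -0.555 0.197
vertex -3.982 0.031 0.853
endloop
endfacet
facet normal 0.598 0.276 0.752
outer loop
vertex -3.384 0.03 0.378
vertex -3.982 0.031 0.853
vertex -3.424 -1.425 0.943
endloop
endfacet
facet normal -0.459 0.674 -0.579
outer loop
vertex -3.982 0.031 0.853
vertex -4.016 -0.555 0.197
vertex -4.605 -0.409 0.834
endloop
endfacet
facet normal -0.058 0.039 0.998
outer loop
vertex -3.982 0.031 0.853
vertex -4.605 -0.409 0.834
vertex -3.424 -1.425 0.943
endloop
endfacet
facet normal -0.458 0.675 -0.578
outer loop
vertex -4.605 -0.409 0.834
vertex -4.016 -0.555 0.197
vertex -4.785 -0.959 0.335
endloop
endfacet
facet normal -0.490 -0.492 0.719
outer loop
vertex -4.605 -0.409 0.834
vertex -4.785 -0.959 0.335
vertex -3.424 -1.425 0.943
endloop
endfacet
facet normal -0.458 0.674 -0.579
outer loop
vertex -4.785 -0.959 0.335
vertex -4.016 -0.555 0.197
vertex -4.385 -1.205 -0.268
endloop
endfacet
facet normal -0.372 -0.919 0.128
outer loop
vertex -4.785 -0.959 0.335
vertex -4.385 -1.205 -0.268
vertex -3.424 -1.425 0.943
endloop
endfacet
facet normal -0.459 0.674 -0.579
outer loop
vertex -4.385 -1.205 -0.268
vertex -4.016 -0.555 0.197
vertex -3.707 -0.961 -0.521
endloop
endfacet
facet normal 0.207 -0.920 -0.332
outer loop
vertex -4.385 -1.205 -0.268
vertex -3.707 -0.961 -0.521
vertex -3.424 -1.425 0.943
endloop
endfacet

endsolid
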